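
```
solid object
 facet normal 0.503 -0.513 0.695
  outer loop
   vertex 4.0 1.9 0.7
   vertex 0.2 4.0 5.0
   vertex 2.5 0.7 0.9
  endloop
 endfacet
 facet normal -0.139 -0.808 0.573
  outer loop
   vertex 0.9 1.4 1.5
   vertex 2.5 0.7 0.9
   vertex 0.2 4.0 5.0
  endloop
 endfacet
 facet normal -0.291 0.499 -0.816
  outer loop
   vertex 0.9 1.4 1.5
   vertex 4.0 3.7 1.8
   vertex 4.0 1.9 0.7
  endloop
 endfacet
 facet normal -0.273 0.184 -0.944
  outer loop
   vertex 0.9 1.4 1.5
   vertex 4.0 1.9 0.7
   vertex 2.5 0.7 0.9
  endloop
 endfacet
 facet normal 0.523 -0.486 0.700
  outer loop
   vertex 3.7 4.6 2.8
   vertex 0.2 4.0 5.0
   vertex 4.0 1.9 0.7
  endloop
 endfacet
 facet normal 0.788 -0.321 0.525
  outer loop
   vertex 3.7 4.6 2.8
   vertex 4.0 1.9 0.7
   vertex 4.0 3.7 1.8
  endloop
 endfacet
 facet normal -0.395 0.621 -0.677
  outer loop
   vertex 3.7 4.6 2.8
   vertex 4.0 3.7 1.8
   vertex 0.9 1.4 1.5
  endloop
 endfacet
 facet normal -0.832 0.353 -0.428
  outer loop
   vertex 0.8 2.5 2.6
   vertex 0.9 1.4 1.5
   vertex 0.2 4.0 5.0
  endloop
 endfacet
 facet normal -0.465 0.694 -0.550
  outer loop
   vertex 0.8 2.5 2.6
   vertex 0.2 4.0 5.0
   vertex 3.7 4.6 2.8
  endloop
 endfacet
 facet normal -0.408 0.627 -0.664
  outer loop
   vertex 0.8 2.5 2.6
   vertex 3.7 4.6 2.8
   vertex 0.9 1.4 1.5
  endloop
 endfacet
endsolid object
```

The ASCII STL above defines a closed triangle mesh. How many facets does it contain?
10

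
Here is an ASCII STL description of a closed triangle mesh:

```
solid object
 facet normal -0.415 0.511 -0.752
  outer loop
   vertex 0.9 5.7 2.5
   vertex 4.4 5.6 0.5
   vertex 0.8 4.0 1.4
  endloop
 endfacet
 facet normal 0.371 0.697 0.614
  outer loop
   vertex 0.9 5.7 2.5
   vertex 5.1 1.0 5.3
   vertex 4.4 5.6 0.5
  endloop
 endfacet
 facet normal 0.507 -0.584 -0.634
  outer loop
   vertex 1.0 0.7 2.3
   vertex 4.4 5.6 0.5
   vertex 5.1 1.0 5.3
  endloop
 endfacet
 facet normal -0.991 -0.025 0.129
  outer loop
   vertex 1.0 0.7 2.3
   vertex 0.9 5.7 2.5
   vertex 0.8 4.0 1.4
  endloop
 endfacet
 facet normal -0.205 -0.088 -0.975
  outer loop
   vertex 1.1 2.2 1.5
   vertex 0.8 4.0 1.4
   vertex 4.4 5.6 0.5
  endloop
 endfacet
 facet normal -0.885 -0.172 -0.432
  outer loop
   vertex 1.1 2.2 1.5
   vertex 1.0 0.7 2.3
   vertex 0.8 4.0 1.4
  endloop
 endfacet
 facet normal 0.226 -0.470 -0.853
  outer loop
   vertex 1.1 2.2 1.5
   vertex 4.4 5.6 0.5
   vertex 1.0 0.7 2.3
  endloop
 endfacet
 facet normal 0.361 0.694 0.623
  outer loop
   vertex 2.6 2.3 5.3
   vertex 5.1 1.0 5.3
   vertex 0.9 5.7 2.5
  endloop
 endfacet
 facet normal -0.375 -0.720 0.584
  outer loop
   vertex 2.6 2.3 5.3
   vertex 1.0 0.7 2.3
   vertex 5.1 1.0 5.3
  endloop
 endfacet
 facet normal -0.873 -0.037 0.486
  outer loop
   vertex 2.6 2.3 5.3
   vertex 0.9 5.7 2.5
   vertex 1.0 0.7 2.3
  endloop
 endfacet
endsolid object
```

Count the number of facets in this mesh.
10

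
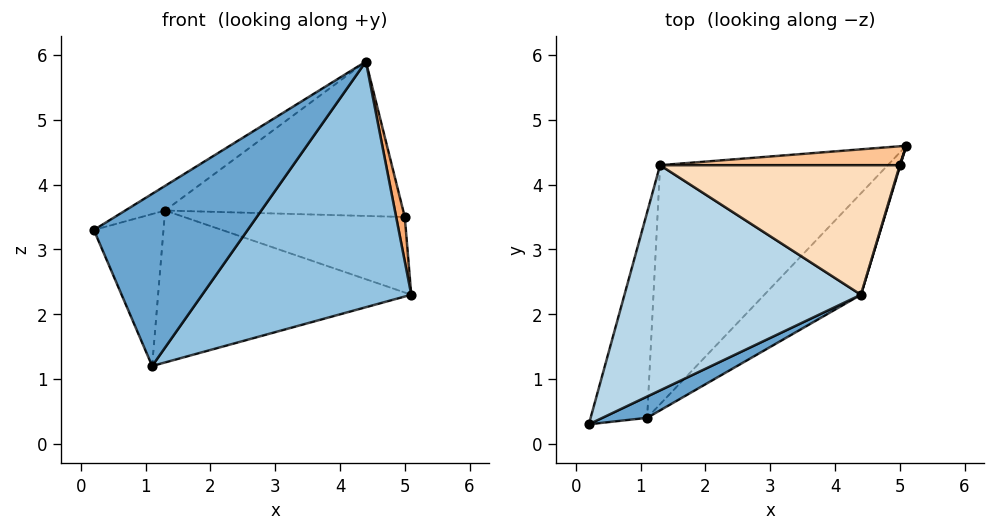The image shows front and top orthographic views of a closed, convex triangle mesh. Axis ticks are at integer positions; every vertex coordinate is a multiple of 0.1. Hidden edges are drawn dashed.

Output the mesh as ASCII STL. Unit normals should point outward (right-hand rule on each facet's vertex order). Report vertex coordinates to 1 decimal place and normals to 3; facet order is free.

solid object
 facet normal 0.369 -0.923 0.114
  outer loop
   vertex 1.1 0.4 1.2
   vertex 4.4 2.3 5.9
   vertex 0.2 0.3 3.3
  endloop
 endfacet
 facet normal 0.732 -0.629 -0.260
  outer loop
   vertex 1.1 0.4 1.2
   vertex 5.1 4.6 2.3
   vertex 4.4 2.3 5.9
  endloop
 endfacet
 facet normal -0.555 0.091 0.827
  outer loop
   vertex 1.3 4.3 3.6
   vertex 0.2 0.3 3.3
   vertex 4.4 2.3 5.9
  endloop
 endfacet
 facet normal -0.889 0.272 -0.368
  outer loop
   vertex 1.3 4.3 3.6
   vertex 1.1 0.4 1.2
   vertex 0.2 0.3 3.3
  endloop
 endfacet
 facet normal -0.314 0.509 -0.801
  outer loop
   vertex 1.3 4.3 3.6
   vertex 5.1 4.6 2.3
   vertex 1.1 0.4 1.2
  endloop
 endfacet
 facet normal 0.961 -0.275 0.011
  outer loop
   vertex 5.0 4.3 3.5
   vertex 4.4 2.3 5.9
   vertex 5.1 4.6 2.3
  endloop
 endfacet
 facet normal 0.007 0.970 0.243
  outer loop
   vertex 5.0 4.3 3.5
   vertex 5.1 4.6 2.3
   vertex 1.3 4.3 3.6
  endloop
 endfacet
 facet normal 0.017 0.766 0.643
  outer loop
   vertex 5.0 4.3 3.5
   vertex 1.3 4.3 3.6
   vertex 4.4 2.3 5.9
  endloop
 endfacet
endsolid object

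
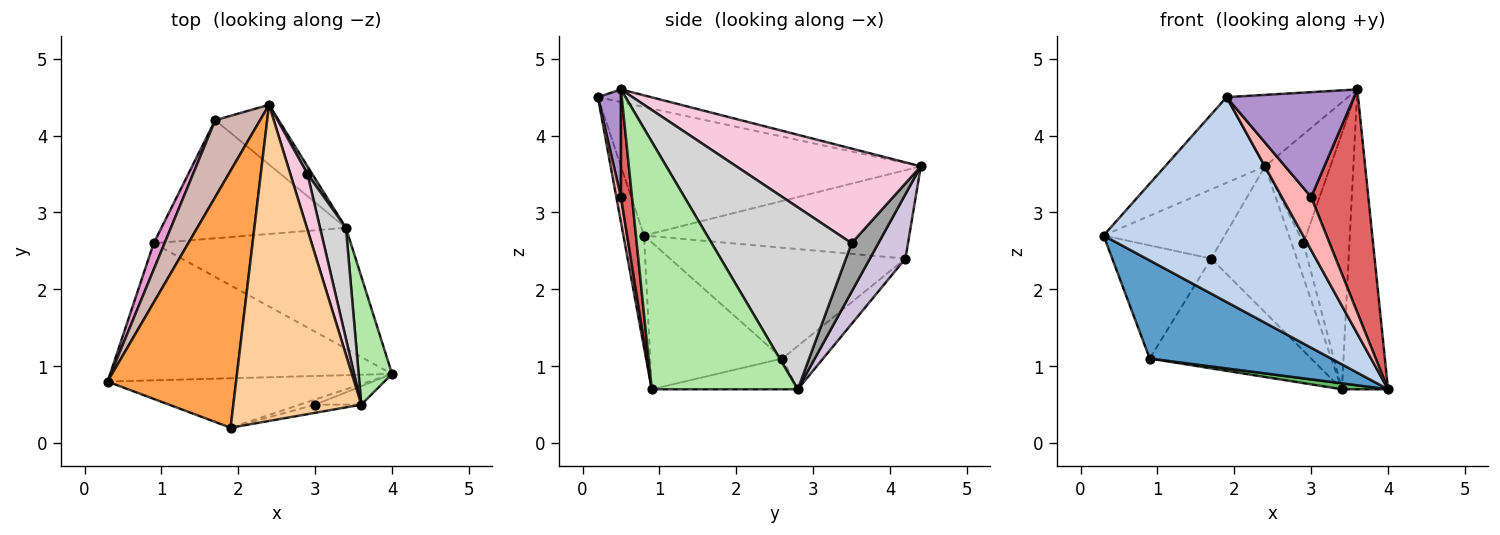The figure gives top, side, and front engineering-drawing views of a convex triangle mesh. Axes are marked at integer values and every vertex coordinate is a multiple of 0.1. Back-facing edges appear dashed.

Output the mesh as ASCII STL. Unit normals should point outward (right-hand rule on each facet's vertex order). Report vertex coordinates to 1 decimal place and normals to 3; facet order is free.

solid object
 facet normal -0.390 -0.536 -0.749
  outer loop
   vertex 0.9 2.6 1.1
   vertex 4.0 0.9 0.7
   vertex 0.3 0.8 2.7
  endloop
 endfacet
 facet normal -0.100 -0.967 -0.233
  outer loop
   vertex 1.9 0.2 4.5
   vertex 0.3 0.8 2.7
   vertex 4.0 0.9 0.7
  endloop
 endfacet
 facet normal -0.688 0.229 0.688
  outer loop
   vertex 1.9 0.2 4.5
   vertex 2.4 4.4 3.6
   vertex 0.3 0.8 2.7
  endloop
 endfacet
 facet normal -0.096 0.219 0.971
  outer loop
   vertex 1.9 0.2 4.5
   vertex 3.6 0.5 4.6
   vertex 2.4 4.4 3.6
  endloop
 endfacet
 facet normal -0.154 -0.049 -0.987
  outer loop
   vertex 3.4 2.8 0.7
   vertex 4.0 0.9 0.7
   vertex 0.9 2.6 1.1
  endloop
 endfacet
 facet normal 0.946 0.299 0.128
  outer loop
   vertex 3.4 2.8 0.7
   vertex 3.6 0.5 4.6
   vertex 4.0 0.9 0.7
  endloop
 endfacet
 facet normal 0.189 -0.979 -0.081
  outer loop
   vertex 3.0 0.5 3.2
   vertex 4.0 0.9 0.7
   vertex 3.6 0.5 4.6
  endloop
 endfacet
 facet normal 0.156 -0.983 -0.095
  outer loop
   vertex 3.0 0.5 3.2
   vertex 1.9 0.2 4.5
   vertex 4.0 0.9 0.7
  endloop
 endfacet
 facet normal 0.178 -0.981 -0.076
  outer loop
   vertex 3.0 0.5 3.2
   vertex 3.6 0.5 4.6
   vertex 1.9 0.2 4.5
  endloop
 endfacet
 facet normal 0.359 0.864 -0.353
  outer loop
   vertex 1.7 4.2 2.4
   vertex 2.4 4.4 3.6
   vertex 3.4 2.8 0.7
  endloop
 endfacet
 facet normal -0.169 0.671 -0.722
  outer loop
   vertex 1.7 4.2 2.4
   vertex 3.4 2.8 0.7
   vertex 0.9 2.6 1.1
  endloop
 endfacet
 facet normal -0.826 0.377 0.419
  outer loop
   vertex 1.7 4.2 2.4
   vertex 0.3 0.8 2.7
   vertex 2.4 4.4 3.6
  endloop
 endfacet
 facet normal -0.918 0.386 0.090
  outer loop
   vertex 1.7 4.2 2.4
   vertex 0.9 2.6 1.1
   vertex 0.3 0.8 2.7
  endloop
 endfacet
 facet normal 0.929 0.329 0.168
  outer loop
   vertex 2.9 3.5 2.6
   vertex 2.4 4.4 3.6
   vertex 3.6 0.5 4.6
  endloop
 endfacet
 facet normal 0.910 0.405 0.090
  outer loop
   vertex 2.9 3.5 2.6
   vertex 3.4 2.8 0.7
   vertex 2.4 4.4 3.6
  endloop
 endfacet
 facet normal 0.942 0.309 0.134
  outer loop
   vertex 2.9 3.5 2.6
   vertex 3.6 0.5 4.6
   vertex 3.4 2.8 0.7
  endloop
 endfacet
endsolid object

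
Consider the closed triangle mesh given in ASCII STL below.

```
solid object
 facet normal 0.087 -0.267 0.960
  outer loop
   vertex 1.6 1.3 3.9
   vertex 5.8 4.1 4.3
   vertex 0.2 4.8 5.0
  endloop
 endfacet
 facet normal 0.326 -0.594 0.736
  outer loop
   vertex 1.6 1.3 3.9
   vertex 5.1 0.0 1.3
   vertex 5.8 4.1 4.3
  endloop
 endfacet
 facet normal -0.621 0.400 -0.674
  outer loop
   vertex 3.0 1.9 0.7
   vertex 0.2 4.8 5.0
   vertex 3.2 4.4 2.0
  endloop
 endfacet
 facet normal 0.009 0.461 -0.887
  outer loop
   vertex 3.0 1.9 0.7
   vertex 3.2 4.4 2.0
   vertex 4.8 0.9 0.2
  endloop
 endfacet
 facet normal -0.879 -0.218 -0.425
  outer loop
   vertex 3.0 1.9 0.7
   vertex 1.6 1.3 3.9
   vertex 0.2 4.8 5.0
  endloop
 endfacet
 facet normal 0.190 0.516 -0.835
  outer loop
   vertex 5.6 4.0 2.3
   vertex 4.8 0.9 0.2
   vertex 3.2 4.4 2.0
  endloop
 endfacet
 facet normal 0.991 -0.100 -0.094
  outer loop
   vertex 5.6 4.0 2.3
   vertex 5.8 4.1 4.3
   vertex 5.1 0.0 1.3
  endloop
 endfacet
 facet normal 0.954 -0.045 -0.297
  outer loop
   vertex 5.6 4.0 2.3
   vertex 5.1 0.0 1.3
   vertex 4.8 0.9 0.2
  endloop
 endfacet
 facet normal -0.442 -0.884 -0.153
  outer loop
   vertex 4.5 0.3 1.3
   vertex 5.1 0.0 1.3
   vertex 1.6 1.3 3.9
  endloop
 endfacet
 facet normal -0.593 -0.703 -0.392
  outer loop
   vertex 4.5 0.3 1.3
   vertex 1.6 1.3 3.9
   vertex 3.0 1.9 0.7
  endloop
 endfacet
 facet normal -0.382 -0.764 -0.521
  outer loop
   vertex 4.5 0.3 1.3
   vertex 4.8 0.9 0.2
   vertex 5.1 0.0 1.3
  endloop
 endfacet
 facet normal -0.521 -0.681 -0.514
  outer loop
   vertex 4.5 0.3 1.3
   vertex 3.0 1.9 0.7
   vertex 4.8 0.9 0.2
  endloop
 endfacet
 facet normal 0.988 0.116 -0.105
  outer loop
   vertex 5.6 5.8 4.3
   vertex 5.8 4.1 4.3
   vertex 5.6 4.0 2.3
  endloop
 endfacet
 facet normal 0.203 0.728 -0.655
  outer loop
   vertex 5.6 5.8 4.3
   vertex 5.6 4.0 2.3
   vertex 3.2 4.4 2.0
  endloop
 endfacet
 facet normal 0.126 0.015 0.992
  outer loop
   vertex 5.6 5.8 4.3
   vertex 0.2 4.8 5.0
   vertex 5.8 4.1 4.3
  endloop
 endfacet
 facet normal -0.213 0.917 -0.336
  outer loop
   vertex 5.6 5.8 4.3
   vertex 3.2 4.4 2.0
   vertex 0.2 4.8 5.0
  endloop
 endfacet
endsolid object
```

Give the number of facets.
16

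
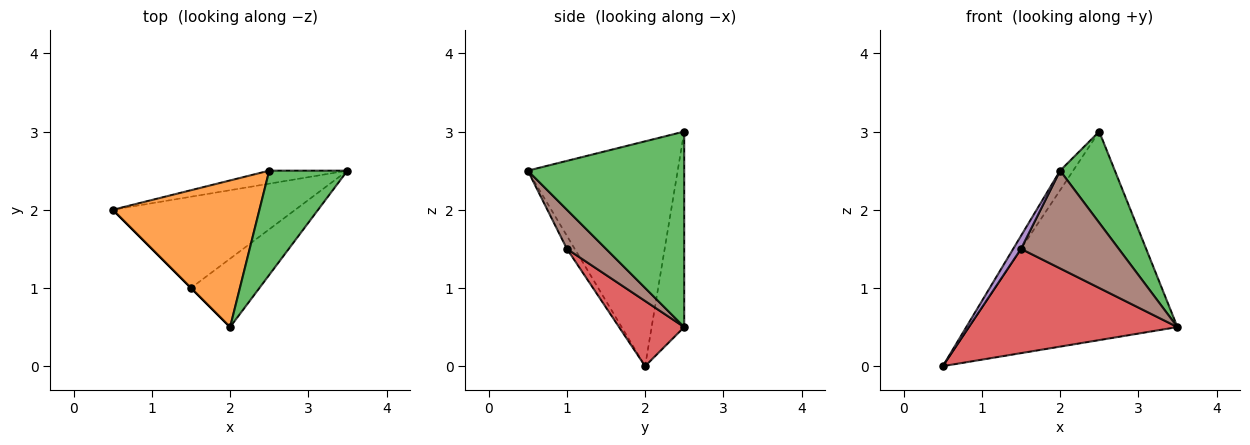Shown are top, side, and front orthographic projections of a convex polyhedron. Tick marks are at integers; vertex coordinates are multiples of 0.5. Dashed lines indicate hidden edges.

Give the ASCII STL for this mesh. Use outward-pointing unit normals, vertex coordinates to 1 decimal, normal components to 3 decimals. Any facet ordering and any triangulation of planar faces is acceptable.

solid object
 facet normal -0.154 0.986 -0.062
  outer loop
   vertex 2.5 2.5 3.0
   vertex 3.5 2.5 0.5
   vertex 0.5 2.0 0.0
  endloop
 endfacet
 facet normal -0.835 0.073 0.545
  outer loop
   vertex 2.5 2.5 3.0
   vertex 0.5 2.0 0.0
   vertex 2.0 0.5 2.5
  endloop
 endfacet
 facet normal 0.883 -0.309 0.353
  outer loop
   vertex 2.5 2.5 3.0
   vertex 2.0 0.5 2.5
   vertex 3.5 2.5 0.5
  endloop
 endfacet
 facet normal 0.229 -0.733 -0.641
  outer loop
   vertex 1.5 1.0 1.5
   vertex 0.5 2.0 0.0
   vertex 3.5 2.5 0.5
  endloop
 endfacet
 facet normal -0.707 -0.707 0.000
  outer loop
   vertex 1.5 1.0 1.5
   vertex 2.0 0.5 2.5
   vertex 0.5 2.0 0.0
  endloop
 endfacet
 facet normal 0.311 -0.778 -0.545
  outer loop
   vertex 1.5 1.0 1.5
   vertex 3.5 2.5 0.5
   vertex 2.0 0.5 2.5
  endloop
 endfacet
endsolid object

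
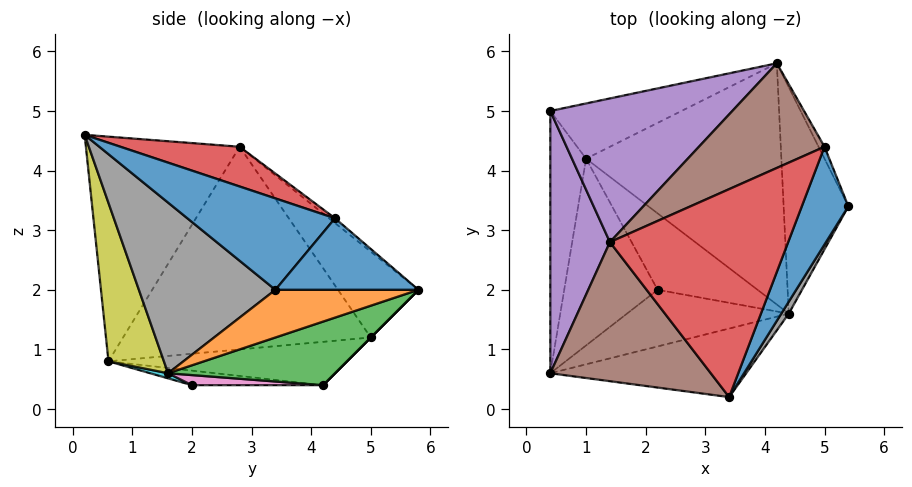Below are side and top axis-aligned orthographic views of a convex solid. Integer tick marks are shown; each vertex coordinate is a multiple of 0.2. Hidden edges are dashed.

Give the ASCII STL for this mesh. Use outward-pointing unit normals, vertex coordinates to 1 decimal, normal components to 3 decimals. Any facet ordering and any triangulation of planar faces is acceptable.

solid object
 facet normal 0.876 -0.185 0.446
  outer loop
   vertex 5.0 4.4 3.2
   vertex 3.4 0.2 4.6
   vertex 5.4 3.4 2.0
  endloop
 endfacet
 facet normal -0.770 0.058 -0.635
  outer loop
   vertex 1.0 4.2 0.4
   vertex 0.4 0.6 0.8
   vertex 0.4 5.0 1.2
  endloop
 endfacet
 facet normal -0.154 -0.084 -0.985
  outer loop
   vertex 1.0 4.2 0.4
   vertex 2.2 2.0 0.4
   vertex 0.4 0.6 0.8
  endloop
 endfacet
 facet normal 0.211 0.236 0.949
  outer loop
   vertex 1.4 2.8 4.4
   vertex 3.4 0.2 4.6
   vertex 5.0 4.4 3.2
  endloop
 endfacet
 facet normal -0.959 -0.026 0.282
  outer loop
   vertex 1.4 2.8 4.4
   vertex 0.4 5.0 1.2
   vertex 0.4 0.6 0.8
  endloop
 endfacet
 facet normal -0.704 -0.503 0.503
  outer loop
   vertex 1.4 2.8 4.4
   vertex 0.4 0.6 0.8
   vertex 3.4 0.2 4.6
  endloop
 endfacet
 facet normal 0.100 0.055 -0.993
  outer loop
   vertex 4.4 1.6 0.6
   vertex 2.2 2.0 0.4
   vertex 1.0 4.2 0.4
  endloop
 endfacet
 facet normal 0.861 -0.507 0.038
  outer loop
   vertex 4.4 1.6 0.6
   vertex 5.4 3.4 2.0
   vertex 3.4 0.2 4.6
  endloop
 endfacet
 facet normal 0.220 -0.937 -0.273
  outer loop
   vertex 4.4 1.6 0.6
   vertex 3.4 0.2 4.6
   vertex 0.4 0.6 0.8
  endloop
 endfacet
 facet normal 0.030 -0.310 -0.950
  outer loop
   vertex 4.4 1.6 0.6
   vertex 0.4 0.6 0.8
   vertex 2.2 2.0 0.4
  endloop
 endfacet
 facet normal 0.892 0.446 -0.074
  outer loop
   vertex 4.2 5.8 2.0
   vertex 5.0 4.4 3.2
   vertex 5.4 3.4 2.0
  endloop
 endfacet
 facet normal 0.569 0.284 -0.772
  outer loop
   vertex 4.2 5.8 2.0
   vertex 5.4 3.4 2.0
   vertex 4.4 1.6 0.6
  endloop
 endfacet
 facet normal 0.294 0.315 -0.903
  outer loop
   vertex 4.2 5.8 2.0
   vertex 4.4 1.6 0.6
   vertex 1.0 4.2 0.4
  endloop
 endfacet
 facet normal 0.000 0.707 -0.707
  outer loop
   vertex 4.2 5.8 2.0
   vertex 1.0 4.2 0.4
   vertex 0.4 5.0 1.2
  endloop
 endfacet
 facet normal -0.284 0.746 0.602
  outer loop
   vertex 4.2 5.8 2.0
   vertex 0.4 5.0 1.2
   vertex 1.4 2.8 4.4
  endloop
 endfacet
 facet normal -0.029 0.641 0.767
  outer loop
   vertex 4.2 5.8 2.0
   vertex 1.4 2.8 4.4
   vertex 5.0 4.4 3.2
  endloop
 endfacet
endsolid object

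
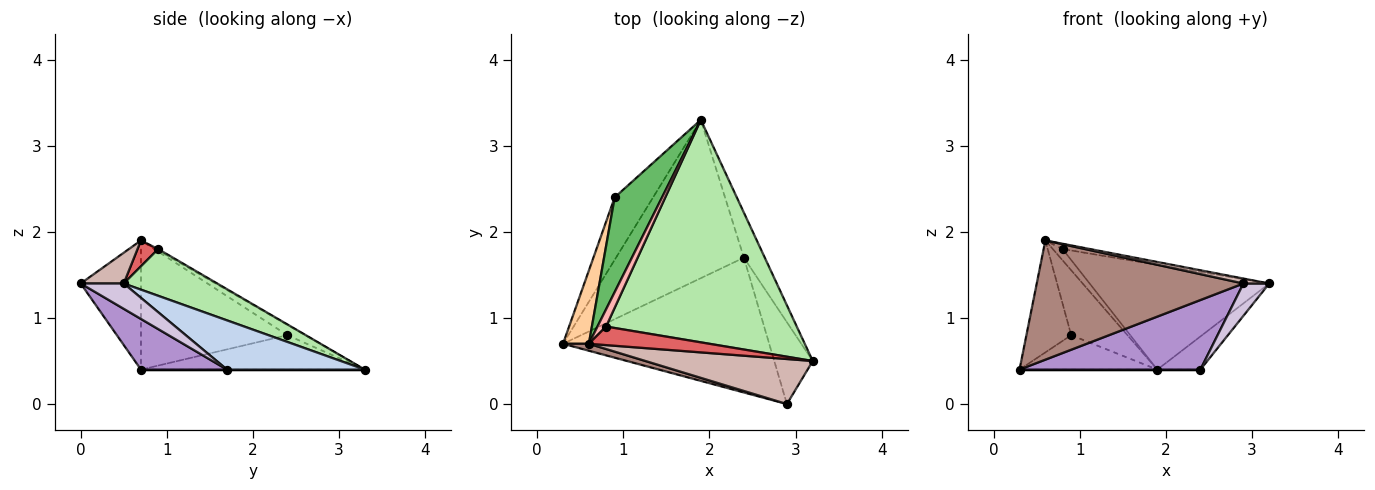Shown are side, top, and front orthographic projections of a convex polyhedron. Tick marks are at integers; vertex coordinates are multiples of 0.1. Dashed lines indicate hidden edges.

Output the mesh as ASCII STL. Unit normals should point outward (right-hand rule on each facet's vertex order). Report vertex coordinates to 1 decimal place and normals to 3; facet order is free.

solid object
 facet normal 0.000 0.000 -1.000
  outer loop
   vertex 2.4 1.7 0.4
   vertex 0.3 0.7 0.4
   vertex 1.9 3.3 0.4
  endloop
 endfacet
 facet normal 0.884 0.276 -0.376
  outer loop
   vertex 2.4 1.7 0.4
   vertex 1.9 3.3 0.4
   vertex 3.2 0.5 1.4
  endloop
 endfacet
 facet normal -0.617 0.380 -0.689
  outer loop
   vertex 0.9 2.4 0.8
   vertex 1.9 3.3 0.4
   vertex 0.3 0.7 0.4
  endloop
 endfacet
 facet normal -0.939 0.287 0.188
  outer loop
   vertex 0.9 2.4 0.8
   vertex 0.3 0.7 0.4
   vertex 0.6 0.7 1.9
  endloop
 endfacet
 facet normal -0.176 0.556 0.812
  outer loop
   vertex 0.9 2.4 0.8
   vertex 0.6 0.7 1.9
   vertex 1.9 3.3 0.4
  endloop
 endfacet
 facet normal 0.217 0.416 0.883
  outer loop
   vertex 0.8 0.9 1.8
   vertex 3.2 0.5 1.4
   vertex 1.9 3.3 0.4
  endloop
 endfacet
 facet normal 0.202 0.269 0.942
  outer loop
   vertex 0.8 0.9 1.8
   vertex 0.6 0.7 1.9
   vertex 3.2 0.5 1.4
  endloop
 endfacet
 facet normal -0.128 0.543 0.830
  outer loop
   vertex 0.8 0.9 1.8
   vertex 1.9 3.3 0.4
   vertex 0.6 0.7 1.9
  endloop
 endfacet
 facet normal 0.213 -0.448 -0.868
  outer loop
   vertex 2.9 0.0 1.4
   vertex 0.3 0.7 0.4
   vertex 2.4 1.7 0.4
  endloop
 endfacet
 facet normal 0.522 -0.313 -0.793
  outer loop
   vertex 2.9 0.0 1.4
   vertex 2.4 1.7 0.4
   vertex 3.2 0.5 1.4
  endloop
 endfacet
 facet normal -0.280 -0.958 0.056
  outer loop
   vertex 2.9 0.0 1.4
   vertex 0.6 0.7 1.9
   vertex 0.3 0.7 0.4
  endloop
 endfacet
 facet normal 0.180 -0.108 0.978
  outer loop
   vertex 2.9 0.0 1.4
   vertex 3.2 0.5 1.4
   vertex 0.6 0.7 1.9
  endloop
 endfacet
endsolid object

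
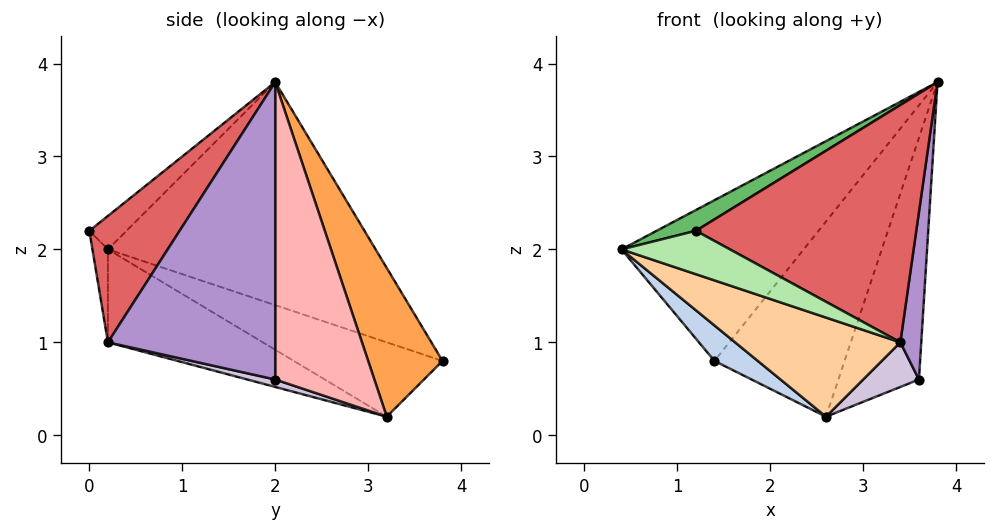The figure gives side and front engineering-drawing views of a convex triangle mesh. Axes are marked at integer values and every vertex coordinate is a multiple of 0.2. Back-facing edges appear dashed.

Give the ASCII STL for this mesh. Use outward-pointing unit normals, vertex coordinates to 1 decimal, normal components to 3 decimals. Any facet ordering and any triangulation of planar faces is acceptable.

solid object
 facet normal -0.585 0.398 0.707
  outer loop
   vertex 1.4 3.8 0.8
   vertex 0.4 0.2 2.0
   vertex 3.8 2.0 3.8
  endloop
 endfacet
 facet normal -0.500 -0.146 -0.854
  outer loop
   vertex 2.6 3.2 0.2
   vertex 0.4 0.2 2.0
   vertex 1.4 3.8 0.8
  endloop
 endfacet
 facet normal 0.492 0.862 0.123
  outer loop
   vertex 2.6 3.2 0.2
   vertex 1.4 3.8 0.8
   vertex 3.8 2.0 3.8
  endloop
 endfacet
 facet normal -0.300 -0.320 -0.899
  outer loop
   vertex 3.4 0.2 1.0
   vertex 0.4 0.2 2.0
   vertex 2.6 3.2 0.2
  endloop
 endfacet
 facet normal -0.305 -0.321 0.897
  outer loop
   vertex 1.2 0.0 2.2
   vertex 3.8 2.0 3.8
   vertex 0.4 0.2 2.0
  endloop
 endfacet
 facet normal -0.130 -0.911 -0.391
  outer loop
   vertex 1.2 0.0 2.2
   vertex 0.4 0.2 2.0
   vertex 3.4 0.2 1.0
  endloop
 endfacet
 facet normal 0.333 -0.814 0.476
  outer loop
   vertex 1.2 0.0 2.2
   vertex 3.4 0.2 1.0
   vertex 3.8 2.0 3.8
  endloop
 endfacet
 facet normal 0.775 0.630 -0.048
  outer loop
   vertex 3.6 2.0 0.6
   vertex 2.6 3.2 0.2
   vertex 3.8 2.0 3.8
  endloop
 endfacet
 facet normal 0.990 -0.124 -0.062
  outer loop
   vertex 3.6 2.0 0.6
   vertex 3.8 2.0 3.8
   vertex 3.4 0.2 1.0
  endloop
 endfacet
 facet normal 0.114 -0.228 -0.967
  outer loop
   vertex 3.6 2.0 0.6
   vertex 3.4 0.2 1.0
   vertex 2.6 3.2 0.2
  endloop
 endfacet
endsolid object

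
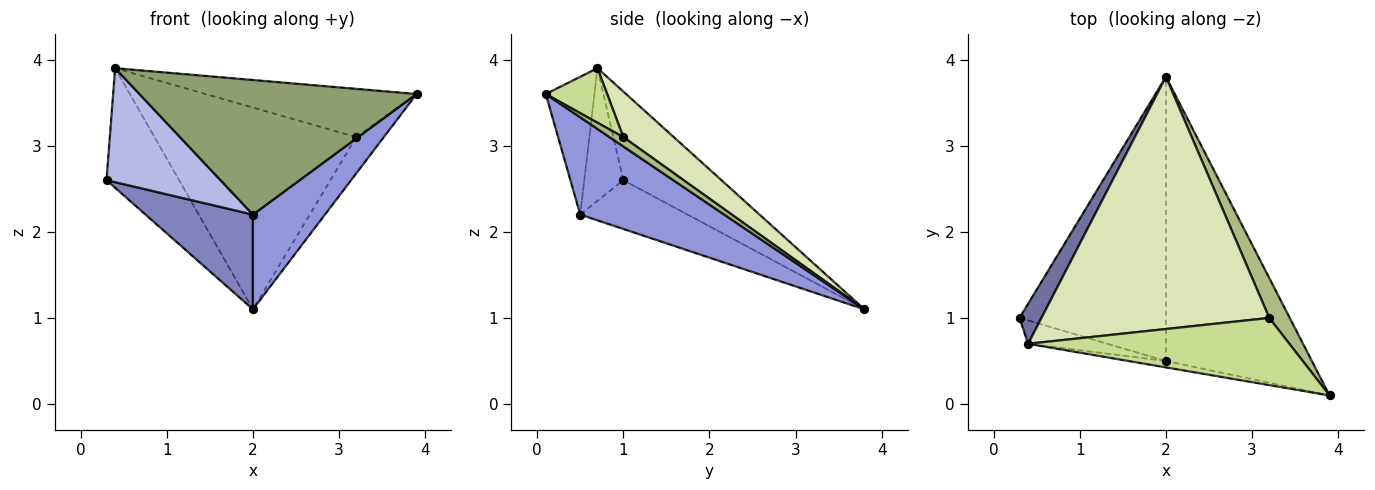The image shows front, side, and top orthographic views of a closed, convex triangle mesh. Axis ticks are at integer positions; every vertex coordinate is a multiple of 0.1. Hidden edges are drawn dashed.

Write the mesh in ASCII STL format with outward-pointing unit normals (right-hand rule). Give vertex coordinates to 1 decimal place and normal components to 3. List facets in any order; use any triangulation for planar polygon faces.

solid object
 facet normal -0.788 0.583 0.195
  outer loop
   vertex 0.4 0.7 3.9
   vertex 2.0 3.8 1.1
   vertex 0.3 1.0 2.6
  endloop
 endfacet
 facet normal -0.302 -0.302 -0.905
  outer loop
   vertex 2.0 0.5 2.2
   vertex 0.3 1.0 2.6
   vertex 2.0 3.8 1.1
  endloop
 endfacet
 facet normal 0.535 -0.267 -0.802
  outer loop
   vertex 2.0 0.5 2.2
   vertex 2.0 3.8 1.1
   vertex 3.9 0.1 3.6
  endloop
 endfacet
 facet normal -0.318 -0.929 -0.190
  outer loop
   vertex 2.0 0.5 2.2
   vertex 0.4 0.7 3.9
   vertex 0.3 1.0 2.6
  endloop
 endfacet
 facet normal -0.173 -0.984 -0.047
  outer loop
   vertex 2.0 0.5 2.2
   vertex 3.9 0.1 3.6
   vertex 0.4 0.7 3.9
  endloop
 endfacet
 facet normal 0.319 0.638 0.701
  outer loop
   vertex 3.2 1.0 3.1
   vertex 3.9 0.1 3.6
   vertex 2.0 3.8 1.1
  endloop
 endfacet
 facet normal 0.167 0.575 0.801
  outer loop
   vertex 3.2 1.0 3.1
   vertex 0.4 0.7 3.9
   vertex 3.9 0.1 3.6
  endloop
 endfacet
 facet normal 0.154 0.617 0.772
  outer loop
   vertex 3.2 1.0 3.1
   vertex 2.0 3.8 1.1
   vertex 0.4 0.7 3.9
  endloop
 endfacet
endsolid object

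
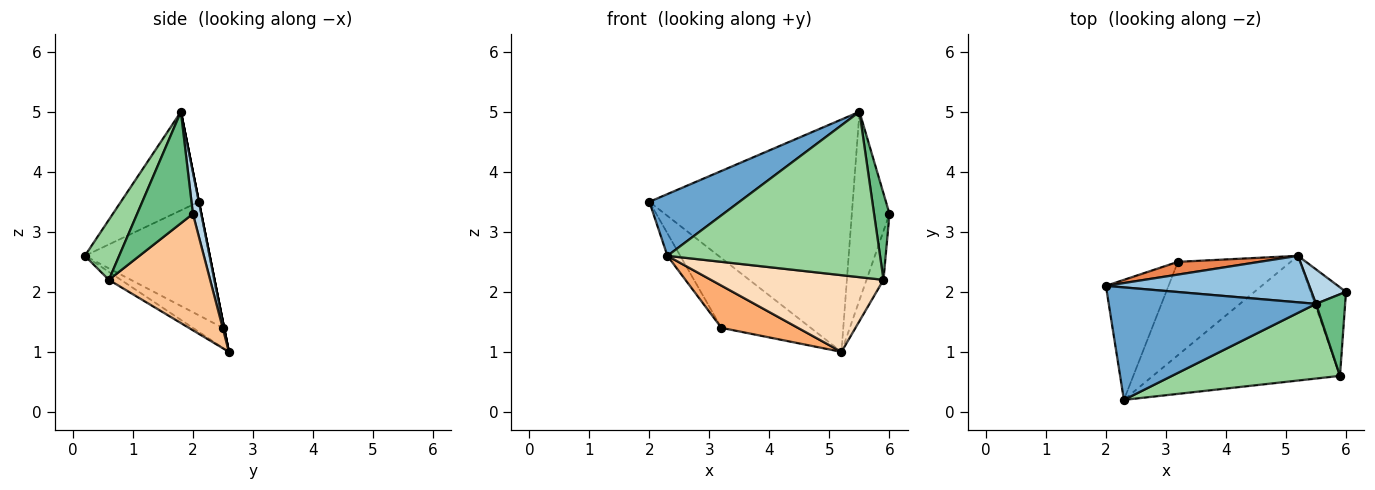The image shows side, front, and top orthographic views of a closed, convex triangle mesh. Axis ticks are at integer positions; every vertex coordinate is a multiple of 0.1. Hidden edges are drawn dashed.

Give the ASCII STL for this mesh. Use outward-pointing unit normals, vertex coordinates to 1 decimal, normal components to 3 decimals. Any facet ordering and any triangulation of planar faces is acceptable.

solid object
 facet normal -0.385 -0.444 0.809
  outer loop
   vertex 5.5 1.8 5.0
   vertex 2.0 2.1 3.5
   vertex 2.3 0.2 2.6
  endloop
 endfacet
 facet normal 0.000 0.981 0.196
  outer loop
   vertex 5.5 1.8 5.0
   vertex 5.2 2.6 1.0
   vertex 2.0 2.1 3.5
  endloop
 endfacet
 facet normal 0.214 0.961 0.176
  outer loop
   vertex 5.5 1.8 5.0
   vertex 6.0 2.0 3.3
   vertex 5.2 2.6 1.0
  endloop
 endfacet
 facet normal -0.872 0.090 -0.481
  outer loop
   vertex 3.2 2.5 1.4
   vertex 2.3 0.2 2.6
   vertex 2.0 2.1 3.5
  endloop
 endfacet
 facet normal -0.013 0.984 0.180
  outer loop
   vertex 3.2 2.5 1.4
   vertex 2.0 2.1 3.5
   vertex 5.2 2.6 1.0
  endloop
 endfacet
 facet normal -0.160 -0.407 -0.899
  outer loop
   vertex 3.2 2.5 1.4
   vertex 5.2 2.6 1.0
   vertex 2.3 0.2 2.6
  endloop
 endfacet
 facet normal 0.945 0.158 -0.287
  outer loop
   vertex 5.9 0.6 2.2
   vertex 5.2 2.6 1.0
   vertex 6.0 2.0 3.3
  endloop
 endfacet
 facet normal -0.036 -0.523 -0.851
  outer loop
   vertex 5.9 0.6 2.2
   vertex 2.3 0.2 2.6
   vertex 5.2 2.6 1.0
  endloop
 endfacet
 facet normal 0.935 -0.259 0.244
  outer loop
   vertex 5.9 0.6 2.2
   vertex 6.0 2.0 3.3
   vertex 5.5 1.8 5.0
  endloop
 endfacet
 facet normal 0.145 -0.902 0.407
  outer loop
   vertex 5.9 0.6 2.2
   vertex 5.5 1.8 5.0
   vertex 2.3 0.2 2.6
  endloop
 endfacet
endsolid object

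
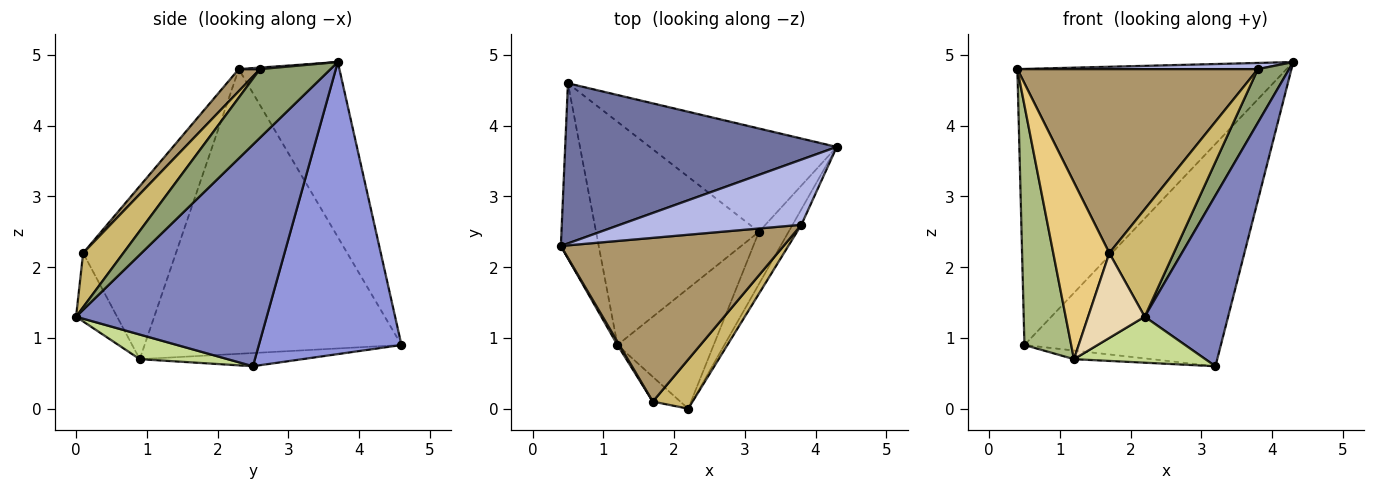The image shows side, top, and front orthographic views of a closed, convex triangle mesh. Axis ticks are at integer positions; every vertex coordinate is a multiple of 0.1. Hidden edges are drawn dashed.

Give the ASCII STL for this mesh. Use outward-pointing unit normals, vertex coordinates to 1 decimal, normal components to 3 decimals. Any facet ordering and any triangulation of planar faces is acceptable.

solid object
 facet normal -0.308 0.823 0.477
  outer loop
   vertex 0.5 4.6 0.9
   vertex 0.4 2.3 4.8
   vertex 4.3 3.7 4.9
  endloop
 endfacet
 facet normal 0.909 -0.398 -0.122
  outer loop
   vertex 3.2 2.5 0.6
   vertex 4.3 3.7 4.9
   vertex 2.2 0.0 1.3
  endloop
 endfacet
 facet normal 0.550 0.757 -0.352
  outer loop
   vertex 3.2 2.5 0.6
   vertex 0.5 4.6 0.9
   vertex 4.3 3.7 4.9
  endloop
 endfacet
 facet normal 0.008 -0.094 0.996
  outer loop
   vertex 3.8 2.6 4.8
   vertex 4.3 3.7 4.9
   vertex 0.4 2.3 4.8
  endloop
 endfacet
 facet normal 0.908 -0.402 -0.116
  outer loop
   vertex 3.8 2.6 4.8
   vertex 2.2 0.0 1.3
   vertex 4.3 3.7 4.9
  endloop
 endfacet
 facet normal -0.976 -0.178 -0.130
  outer loop
   vertex 1.2 0.9 0.7
   vertex 0.4 2.3 4.8
   vertex 0.5 4.6 0.9
  endloop
 endfacet
 facet normal 0.232 -0.347 -0.908
  outer loop
   vertex 1.2 0.9 0.7
   vertex 3.2 2.5 0.6
   vertex 2.2 0.0 1.3
  endloop
 endfacet
 facet normal -0.081 0.039 -0.996
  outer loop
   vertex 1.2 0.9 0.7
   vertex 0.5 4.6 0.9
   vertex 3.2 2.5 0.6
  endloop
 endfacet
 facet normal 0.066 -0.745 0.664
  outer loop
   vertex 1.7 0.1 2.2
   vertex 3.8 2.6 4.8
   vertex 0.4 2.3 4.8
  endloop
 endfacet
 facet normal 0.493 -0.791 0.362
  outer loop
   vertex 1.7 0.1 2.2
   vertex 2.2 0.0 1.3
   vertex 3.8 2.6 4.8
  endloop
 endfacet
 facet normal -0.856 -0.517 0.010
  outer loop
   vertex 1.7 0.1 2.2
   vertex 0.4 2.3 4.8
   vertex 1.2 0.9 0.7
  endloop
 endfacet
 facet normal -0.571 -0.788 -0.230
  outer loop
   vertex 1.7 0.1 2.2
   vertex 1.2 0.9 0.7
   vertex 2.2 0.0 1.3
  endloop
 endfacet
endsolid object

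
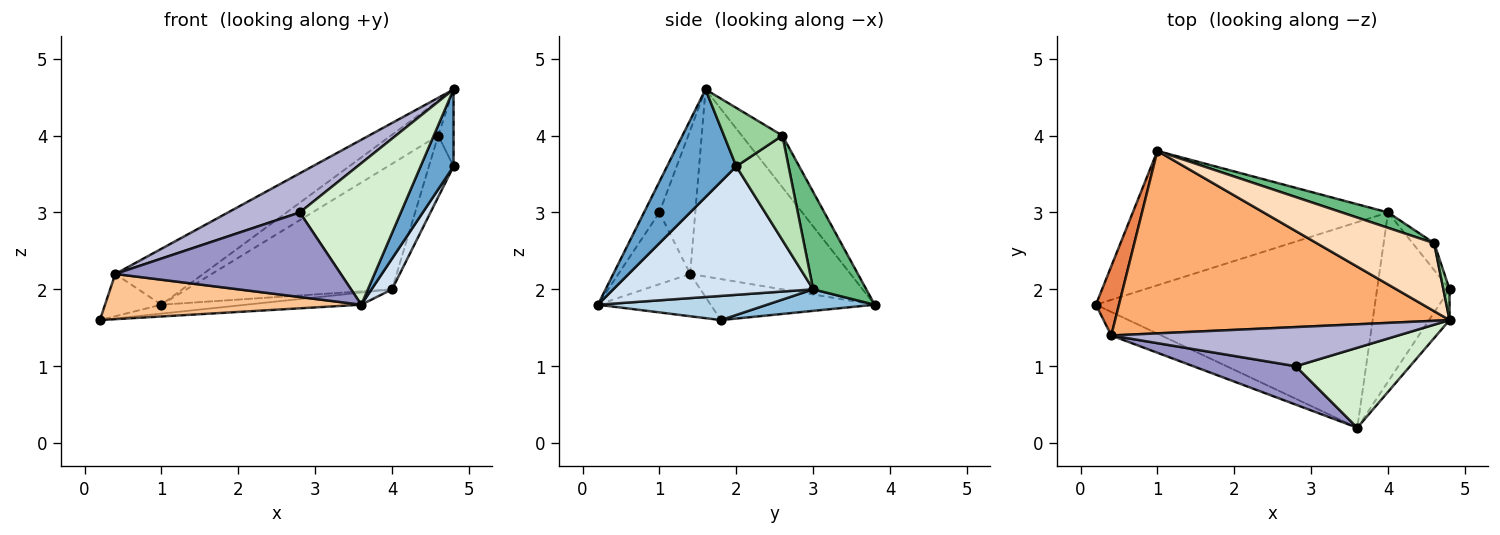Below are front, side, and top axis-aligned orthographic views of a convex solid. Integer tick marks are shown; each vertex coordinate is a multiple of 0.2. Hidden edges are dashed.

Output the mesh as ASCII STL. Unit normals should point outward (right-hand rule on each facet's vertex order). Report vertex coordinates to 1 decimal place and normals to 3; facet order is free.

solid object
 facet normal 0.890 -0.424 -0.169
  outer loop
   vertex 4.8 1.6 4.6
   vertex 3.6 0.2 1.8
   vertex 4.8 2.0 3.6
  endloop
 endfacet
 facet normal 0.084 0.066 -0.994
  outer loop
   vertex 4.0 3.0 2.0
   vertex 0.2 1.8 1.6
   vertex 1.0 3.8 1.8
  endloop
 endfacet
 facet normal 0.086 0.059 -0.995
  outer loop
   vertex 4.0 3.0 2.0
   vertex 3.6 0.2 1.8
   vertex 0.2 1.8 1.6
  endloop
 endfacet
 facet normal 0.868 -0.089 -0.489
  outer loop
   vertex 4.0 3.0 2.0
   vertex 4.8 2.0 3.6
   vertex 3.6 0.2 1.8
  endloop
 endfacet
 facet normal -0.835 0.287 0.470
  outer loop
   vertex 0.4 1.4 2.2
   vertex 1.0 3.8 1.8
   vertex 0.2 1.8 1.6
  endloop
 endfacet
 facet normal -0.472 0.258 0.843
  outer loop
   vertex 0.4 1.4 2.2
   vertex 4.8 1.6 4.6
   vertex 1.0 3.8 1.8
  endloop
 endfacet
 facet normal -0.364 -0.826 -0.430
  outer loop
   vertex 0.4 1.4 2.2
   vertex 0.2 1.8 1.6
   vertex 3.6 0.2 1.8
  endloop
 endfacet
 facet normal -0.365 0.424 0.829
  outer loop
   vertex 4.6 2.6 4.0
   vertex 1.0 3.8 1.8
   vertex 4.8 1.6 4.6
  endloop
 endfacet
 facet normal 0.249 0.961 0.118
  outer loop
   vertex 4.6 2.6 4.0
   vertex 4.0 3.0 2.0
   vertex 1.0 3.8 1.8
  endloop
 endfacet
 facet normal 0.962 0.253 0.101
  outer loop
   vertex 4.6 2.6 4.0
   vertex 4.8 1.6 4.6
   vertex 4.8 2.0 3.6
  endloop
 endfacet
 facet normal 0.890 0.419 -0.183
  outer loop
   vertex 4.6 2.6 4.0
   vertex 4.8 2.0 3.6
   vertex 4.0 3.0 2.0
  endloop
 endfacet
 facet normal -0.131 -0.863 0.488
  outer loop
   vertex 2.8 1.0 3.0
   vertex 3.6 0.2 1.8
   vertex 4.8 1.6 4.6
  endloop
 endfacet
 facet normal -0.278 -0.874 0.397
  outer loop
   vertex 2.8 1.0 3.0
   vertex 0.4 1.4 2.2
   vertex 3.6 0.2 1.8
  endloop
 endfacet
 facet normal -0.333 -0.667 0.667
  outer loop
   vertex 2.8 1.0 3.0
   vertex 4.8 1.6 4.6
   vertex 0.4 1.4 2.2
  endloop
 endfacet
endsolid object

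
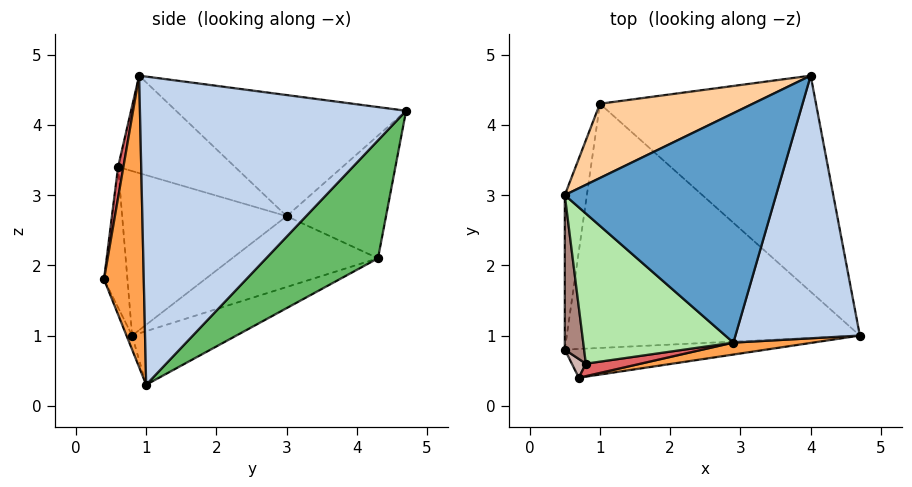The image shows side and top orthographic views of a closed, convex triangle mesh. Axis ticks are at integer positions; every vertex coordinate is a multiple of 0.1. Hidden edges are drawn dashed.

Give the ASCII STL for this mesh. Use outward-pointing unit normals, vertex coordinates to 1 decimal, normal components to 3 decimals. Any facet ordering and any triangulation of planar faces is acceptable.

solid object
 facet normal -0.481 0.250 0.840
  outer loop
   vertex 2.9 0.9 4.7
   vertex 4.0 4.7 4.2
   vertex 0.5 3.0 2.7
  endloop
 endfacet
 facet normal 0.906 -0.214 0.366
  outer loop
   vertex 2.9 0.9 4.7
   vertex 4.7 1.0 0.3
   vertex 4.0 4.7 4.2
  endloop
 endfacet
 facet normal 0.165 -0.985 0.045
  outer loop
   vertex 0.7 0.4 1.8
   vertex 4.7 1.0 0.3
   vertex 2.9 0.9 4.7
  endloop
 endfacet
 facet normal -0.537 0.515 0.669
  outer loop
   vertex 1.0 4.3 2.1
   vertex 0.5 3.0 2.7
   vertex 4.0 4.7 4.2
  endloop
 endfacet
 facet normal 0.336 0.713 -0.616
  outer loop
   vertex 1.0 4.3 2.1
   vertex 4.0 4.7 4.2
   vertex 4.7 1.0 0.3
  endloop
 endfacet
 facet normal -0.536 0.174 0.826
  outer loop
   vertex 0.8 0.6 3.4
   vertex 2.9 0.9 4.7
   vertex 0.5 3.0 2.7
  endloop
 endfacet
 facet normal 0.067 -0.991 0.120
  outer loop
   vertex 0.8 0.6 3.4
   vertex 0.7 0.4 1.8
   vertex 2.9 0.9 4.7
  endloop
 endfacet
 facet normal -0.031 -0.897 -0.441
  outer loop
   vertex 0.5 0.8 1.0
   vertex 4.7 1.0 0.3
   vertex 0.7 0.4 1.8
  endloop
 endfacet
 facet normal -0.171 0.318 -0.933
  outer loop
   vertex 0.5 0.8 1.0
   vertex 1.0 4.3 2.1
   vertex 4.7 1.0 0.3
  endloop
 endfacet
 facet normal -0.930 0.224 -0.290
  outer loop
   vertex 0.5 0.8 1.0
   vertex 0.5 3.0 2.7
   vertex 1.0 4.3 2.1
  endloop
 endfacet
 facet normal -0.989 -0.090 0.116
  outer loop
   vertex 0.5 0.8 1.0
   vertex 0.8 0.6 3.4
   vertex 0.5 3.0 2.7
  endloop
 endfacet
 facet normal -0.953 -0.286 0.095
  outer loop
   vertex 0.5 0.8 1.0
   vertex 0.7 0.4 1.8
   vertex 0.8 0.6 3.4
  endloop
 endfacet
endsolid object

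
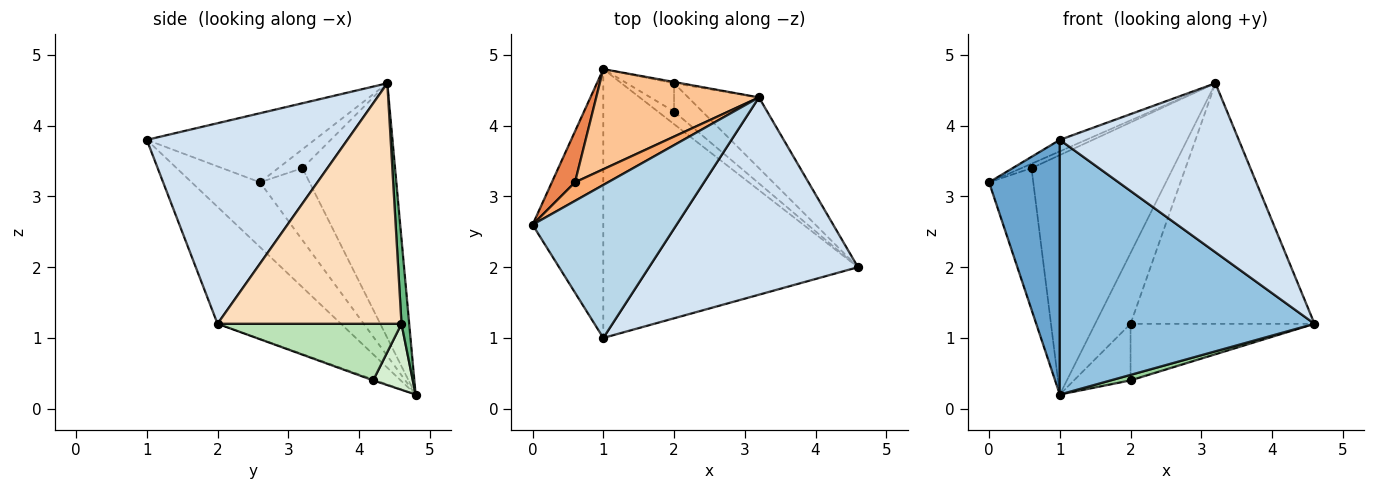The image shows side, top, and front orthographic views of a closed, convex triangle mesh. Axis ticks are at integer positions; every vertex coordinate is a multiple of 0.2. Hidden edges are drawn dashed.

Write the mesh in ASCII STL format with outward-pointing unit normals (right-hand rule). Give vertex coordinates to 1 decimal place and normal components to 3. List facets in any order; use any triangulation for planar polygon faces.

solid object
 facet normal -0.554 -0.573 -0.605
  outer loop
   vertex 1.0 1.0 3.8
   vertex 0.0 2.6 3.2
   vertex 1.0 4.8 0.2
  endloop
 endfacet
 facet normal -0.316 -0.652 -0.689
  outer loop
   vertex 1.0 1.0 3.8
   vertex 1.0 4.8 0.2
   vertex 4.6 2.0 1.2
  endloop
 endfacet
 facet normal -0.432 0.068 0.900
  outer loop
   vertex 1.0 1.0 3.8
   vertex 3.2 4.4 4.6
   vertex 0.0 2.6 3.2
  endloop
 endfacet
 facet normal 0.589 -0.526 0.614
  outer loop
   vertex 1.0 1.0 3.8
   vertex 4.6 2.0 1.2
   vertex 3.2 4.4 4.6
  endloop
 endfacet
 facet normal -0.725 0.648 0.233
  outer loop
   vertex 0.6 3.2 3.4
   vertex 1.0 4.8 0.2
   vertex 0.0 2.6 3.2
  endloop
 endfacet
 facet normal -0.486 0.202 0.850
  outer loop
   vertex 0.6 3.2 3.4
   vertex 0.0 2.6 3.2
   vertex 3.2 4.4 4.6
  endloop
 endfacet
 facet normal -0.517 0.790 0.330
  outer loop
   vertex 0.6 3.2 3.4
   vertex 3.2 4.4 4.6
   vertex 1.0 4.8 0.2
  endloop
 endfacet
 facet normal 0.692 0.692 -0.204
  outer loop
   vertex 2.0 4.6 1.2
   vertex 3.2 4.4 4.6
   vertex 4.6 2.0 1.2
  endloop
 endfacet
 facet normal 0.213 0.977 -0.018
  outer loop
   vertex 2.0 4.6 1.2
   vertex 1.0 4.8 0.2
   vertex 3.2 4.4 4.6
  endloop
 endfacet
 facet normal -0.057 -0.400 -0.915
  outer loop
   vertex 2.0 4.2 0.4
   vertex 4.6 2.0 1.2
   vertex 1.0 4.8 0.2
  endloop
 endfacet
 facet normal 0.667 0.667 -0.333
  outer loop
   vertex 2.0 4.2 0.4
   vertex 2.0 4.6 1.2
   vertex 4.6 2.0 1.2
  endloop
 endfacet
 facet normal 0.531 0.758 -0.379
  outer loop
   vertex 2.0 4.2 0.4
   vertex 1.0 4.8 0.2
   vertex 2.0 4.6 1.2
  endloop
 endfacet
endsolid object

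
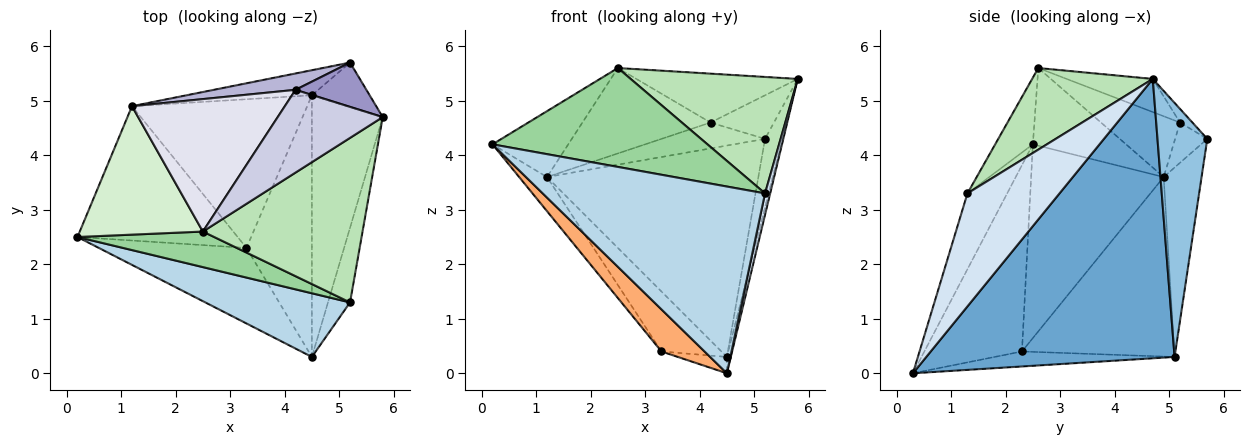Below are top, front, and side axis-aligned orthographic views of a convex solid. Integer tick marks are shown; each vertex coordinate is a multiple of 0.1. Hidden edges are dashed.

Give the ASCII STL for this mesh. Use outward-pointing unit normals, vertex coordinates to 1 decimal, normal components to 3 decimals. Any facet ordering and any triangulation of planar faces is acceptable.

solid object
 facet normal 0.969 0.015 -0.246
  outer loop
   vertex 4.5 5.1 0.3
   vertex 5.8 4.7 5.4
   vertex 4.5 0.3 0.0
  endloop
 endfacet
 facet normal 0.923 0.323 -0.210
  outer loop
   vertex 4.5 5.1 0.3
   vertex 5.2 5.7 4.3
   vertex 5.8 4.7 5.4
  endloop
 endfacet
 facet normal -0.167 -0.933 0.318
  outer loop
   vertex 5.2 1.3 3.3
   vertex 0.2 2.5 4.2
   vertex 4.5 0.3 0.0
  endloop
 endfacet
 facet normal 0.980 -0.055 -0.191
  outer loop
   vertex 5.2 1.3 3.3
   vertex 4.5 0.3 0.0
   vertex 5.8 4.7 5.4
  endloop
 endfacet
 facet normal -0.175 0.978 -0.116
  outer loop
   vertex 1.2 4.9 3.6
   vertex 5.2 5.7 4.3
   vertex 4.5 5.1 0.3
  endloop
 endfacet
 facet normal -0.741 -0.327 -0.587
  outer loop
   vertex 3.3 2.3 0.4
   vertex 4.5 0.3 0.0
   vertex 0.2 2.5 4.2
  endloop
 endfacet
 facet normal -0.223 0.061 -0.973
  outer loop
   vertex 3.3 2.3 0.4
   vertex 4.5 5.1 0.3
   vertex 4.5 0.3 0.0
  endloop
 endfacet
 facet normal -0.761 0.160 -0.629
  outer loop
   vertex 3.3 2.3 0.4
   vertex 0.2 2.5 4.2
   vertex 1.2 4.9 3.6
  endloop
 endfacet
 facet normal -0.689 0.271 -0.672
  outer loop
   vertex 3.3 2.3 0.4
   vertex 1.2 4.9 3.6
   vertex 4.5 5.1 0.3
  endloop
 endfacet
 facet normal -0.163 -0.929 0.334
  outer loop
   vertex 2.5 2.6 5.6
   vertex 0.2 2.5 4.2
   vertex 5.2 1.3 3.3
  endloop
 endfacet
 facet normal 0.385 -0.533 0.753
  outer loop
   vertex 2.5 2.6 5.6
   vertex 5.2 1.3 3.3
   vertex 5.8 4.7 5.4
  endloop
 endfacet
 facet normal -0.490 0.398 0.776
  outer loop
   vertex 2.5 2.6 5.6
   vertex 1.2 4.9 3.6
   vertex 0.2 2.5 4.2
  endloop
 endfacet
 facet normal -0.136 0.695 0.706
  outer loop
   vertex 4.2 5.2 4.6
   vertex 5.8 4.7 5.4
   vertex 5.2 5.7 4.3
  endloop
 endfacet
 facet normal -0.254 0.818 0.516
  outer loop
   vertex 4.2 5.2 4.6
   vertex 5.2 5.7 4.3
   vertex 1.2 4.9 3.6
  endloop
 endfacet
 facet normal -0.262 0.491 0.831
  outer loop
   vertex 4.2 5.2 4.6
   vertex 2.5 2.6 5.6
   vertex 5.8 4.7 5.4
  endloop
 endfacet
 facet normal -0.317 0.514 0.797
  outer loop
   vertex 4.2 5.2 4.6
   vertex 1.2 4.9 3.6
   vertex 2.5 2.6 5.6
  endloop
 endfacet
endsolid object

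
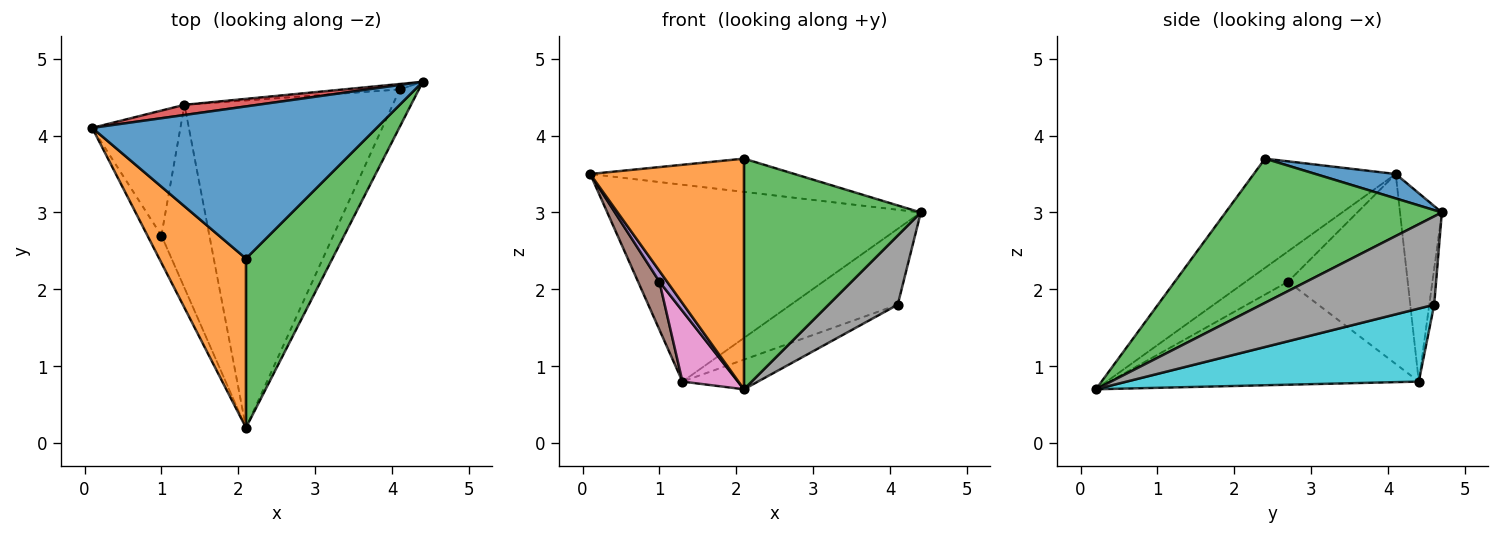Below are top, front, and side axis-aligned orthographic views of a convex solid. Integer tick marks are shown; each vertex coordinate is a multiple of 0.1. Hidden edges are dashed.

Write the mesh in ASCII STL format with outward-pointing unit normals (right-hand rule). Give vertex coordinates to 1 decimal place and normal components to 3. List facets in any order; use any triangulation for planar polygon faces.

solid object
 facet normal 0.084 0.213 0.974
  outer loop
   vertex 2.1 2.4 3.7
   vertex 4.4 4.7 3.0
   vertex 0.1 4.1 3.5
  endloop
 endfacet
 facet normal -0.597 -0.647 0.474
  outer loop
   vertex 2.1 2.4 3.7
   vertex 0.1 4.1 3.5
   vertex 2.1 0.2 0.7
  endloop
 endfacet
 facet normal 0.702 -0.574 0.421
  outer loop
   vertex 2.1 2.4 3.7
   vertex 2.1 0.2 0.7
   vertex 4.4 4.7 3.0
  endloop
 endfacet
 facet normal -0.132 0.990 0.051
  outer loop
   vertex 1.3 4.4 0.8
   vertex 0.1 4.1 3.5
   vertex 4.4 4.7 3.0
  endloop
 endfacet
 facet normal -0.896 -0.163 -0.413
  outer loop
   vertex 1.0 2.7 2.1
   vertex 2.1 0.2 0.7
   vertex 0.1 4.1 3.5
  endloop
 endfacet
 facet normal -0.895 -0.160 -0.416
  outer loop
   vertex 1.0 2.7 2.1
   vertex 0.1 4.1 3.5
   vertex 1.3 4.4 0.8
  endloop
 endfacet
 facet normal -0.895 -0.161 -0.416
  outer loop
   vertex 1.0 2.7 2.1
   vertex 1.3 4.4 0.8
   vertex 2.1 0.2 0.7
  endloop
 endfacet
 facet normal 0.910 -0.364 -0.197
  outer loop
   vertex 4.1 4.6 1.8
   vertex 4.4 4.7 3.0
   vertex 2.1 0.2 0.7
  endloop
 endfacet
 facet normal -0.046 0.996 -0.072
  outer loop
   vertex 4.1 4.6 1.8
   vertex 1.3 4.4 0.8
   vertex 4.4 4.7 3.0
  endloop
 endfacet
 facet normal 0.330 0.085 -0.940
  outer loop
   vertex 4.1 4.6 1.8
   vertex 2.1 0.2 0.7
   vertex 1.3 4.4 0.8
  endloop
 endfacet
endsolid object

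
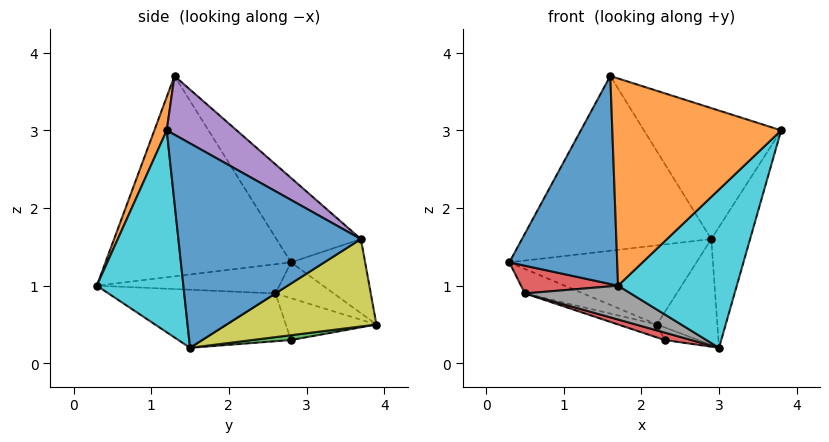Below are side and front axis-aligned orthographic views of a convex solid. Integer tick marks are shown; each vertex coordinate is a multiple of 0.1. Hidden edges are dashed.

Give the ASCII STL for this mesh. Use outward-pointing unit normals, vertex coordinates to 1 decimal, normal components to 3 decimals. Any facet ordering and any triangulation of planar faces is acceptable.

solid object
 facet normal -0.854 -0.497 0.152
  outer loop
   vertex 1.6 1.3 3.7
   vertex 0.3 2.8 1.3
   vertex 1.7 0.3 1.0
  endloop
 endfacet
 facet normal 0.068 -0.935 0.349
  outer loop
   vertex 1.6 1.3 3.7
   vertex 1.7 0.3 1.0
   vertex 3.8 1.2 3.0
  endloop
 endfacet
 facet normal -0.577 0.577 -0.577
  outer loop
   vertex 0.5 2.6 0.9
   vertex 0.3 2.8 1.3
   vertex 2.2 3.9 0.5
  endloop
 endfacet
 facet normal -0.865 -0.460 -0.202
  outer loop
   vertex 0.5 2.6 0.9
   vertex 1.7 0.3 1.0
   vertex 0.3 2.8 1.3
  endloop
 endfacet
 facet normal 0.277 0.543 0.792
  outer loop
   vertex 2.9 3.7 1.6
   vertex 1.6 1.3 3.7
   vertex 3.8 1.2 3.0
  endloop
 endfacet
 facet normal -0.342 0.862 0.374
  outer loop
   vertex 2.9 3.7 1.6
   vertex 2.2 3.9 0.5
   vertex 0.3 2.8 1.3
  endloop
 endfacet
 facet normal -0.319 0.716 0.621
  outer loop
   vertex 2.9 3.7 1.6
   vertex 0.3 2.8 1.3
   vertex 1.6 1.3 3.7
  endloop
 endfacet
 facet normal -0.353 -0.224 -0.909
  outer loop
   vertex 3.0 1.5 0.2
   vertex 1.7 0.3 1.0
   vertex 0.5 2.6 0.9
  endloop
 endfacet
 facet normal 0.822 0.332 -0.463
  outer loop
   vertex 3.0 1.5 0.2
   vertex 2.2 3.9 0.5
   vertex 2.9 3.7 1.6
  endloop
 endfacet
 facet normal 0.571 -0.783 -0.247
  outer loop
   vertex 3.0 1.5 0.2
   vertex 3.8 1.2 3.0
   vertex 1.7 0.3 1.0
  endloop
 endfacet
 facet normal 0.947 0.202 -0.249
  outer loop
   vertex 3.0 1.5 0.2
   vertex 2.9 3.7 1.6
   vertex 3.8 1.2 3.0
  endloop
 endfacet
 facet normal -0.327 0.140 -0.935
  outer loop
   vertex 2.3 2.8 0.3
   vertex 0.5 2.6 0.9
   vertex 2.2 3.9 0.5
  endloop
 endfacet
 facet normal 0.224 0.194 -0.955
  outer loop
   vertex 2.3 2.8 0.3
   vertex 2.2 3.9 0.5
   vertex 3.0 1.5 0.2
  endloop
 endfacet
 facet normal -0.306 -0.092 -0.948
  outer loop
   vertex 2.3 2.8 0.3
   vertex 3.0 1.5 0.2
   vertex 0.5 2.6 0.9
  endloop
 endfacet
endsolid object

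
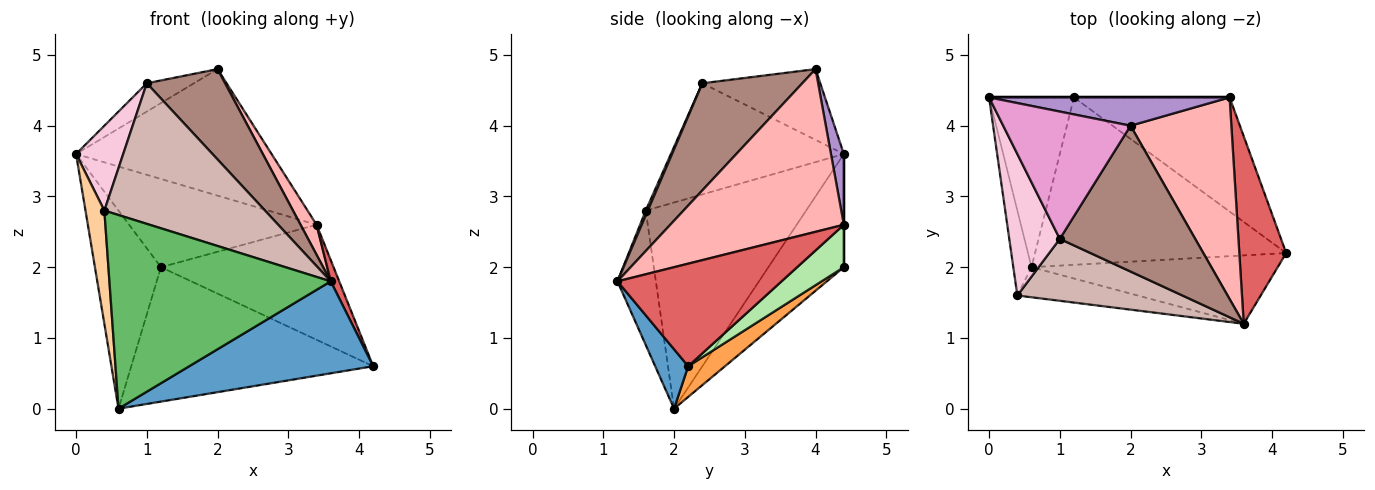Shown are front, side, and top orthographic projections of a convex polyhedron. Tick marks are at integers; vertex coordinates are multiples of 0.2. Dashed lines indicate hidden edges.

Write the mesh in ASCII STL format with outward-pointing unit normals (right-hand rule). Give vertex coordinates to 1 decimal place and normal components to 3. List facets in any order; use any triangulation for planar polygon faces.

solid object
 facet normal 0.143 -0.794 -0.591
  outer loop
   vertex 3.6 1.2 1.8
   vertex 0.6 2.0 0.0
   vertex 4.2 2.2 0.6
  endloop
 endfacet
 facet normal -0.655 0.573 -0.492
  outer loop
   vertex 1.2 4.4 2.0
   vertex 0.6 2.0 0.0
   vertex 0.0 4.4 3.6
  endloop
 endfacet
 facet normal 0.095 0.623 -0.776
  outer loop
   vertex 1.2 4.4 2.0
   vertex 4.2 2.2 0.6
   vertex 0.6 2.0 0.0
  endloop
 endfacet
 facet normal -0.989 -0.116 -0.087
  outer loop
   vertex 0.4 1.6 2.8
   vertex 0.0 4.4 3.6
   vertex 0.6 2.0 0.0
  endloop
 endfacet
 facet normal -0.169 -0.974 -0.151
  outer loop
   vertex 0.4 1.6 2.8
   vertex 0.6 2.0 0.0
   vertex 3.6 1.2 1.8
  endloop
 endfacet
 facet normal 0.189 0.697 -0.692
  outer loop
   vertex 3.4 4.4 2.6
   vertex 4.2 2.2 0.6
   vertex 1.2 4.4 2.0
  endloop
 endfacet
 facet normal 0.909 -0.047 0.415
  outer loop
   vertex 3.4 4.4 2.6
   vertex 3.6 1.2 1.8
   vertex 4.2 2.2 0.6
  endloop
 endfacet
 facet normal 0.847 -0.078 0.525
  outer loop
   vertex 3.4 4.4 2.6
   vertex 2.0 4.0 4.8
   vertex 3.6 1.2 1.8
  endloop
 endfacet
 facet normal 0.064 0.974 0.218
  outer loop
   vertex 3.4 4.4 2.6
   vertex 0.0 4.4 3.6
   vertex 2.0 4.0 4.8
  endloop
 endfacet
 facet normal 0.000 1.000 0.000
  outer loop
   vertex 3.4 4.4 2.6
   vertex 1.2 4.4 2.0
   vertex 0.0 4.4 3.6
  endloop
 endfacet
 facet normal 0.558 -0.437 0.705
  outer loop
   vertex 1.0 2.4 4.6
   vertex 3.6 1.2 1.8
   vertex 2.0 4.0 4.8
  endloop
 endfacet
 facet normal 0.012 -0.915 0.403
  outer loop
   vertex 1.0 2.4 4.6
   vertex 0.4 1.6 2.8
   vertex 3.6 1.2 1.8
  endloop
 endfacet
 facet normal -0.477 0.191 0.858
  outer loop
   vertex 1.0 2.4 4.6
   vertex 2.0 4.0 4.8
   vertex 0.0 4.4 3.6
  endloop
 endfacet
 facet normal -0.884 -0.241 0.402
  outer loop
   vertex 1.0 2.4 4.6
   vertex 0.0 4.4 3.6
   vertex 0.4 1.6 2.8
  endloop
 endfacet
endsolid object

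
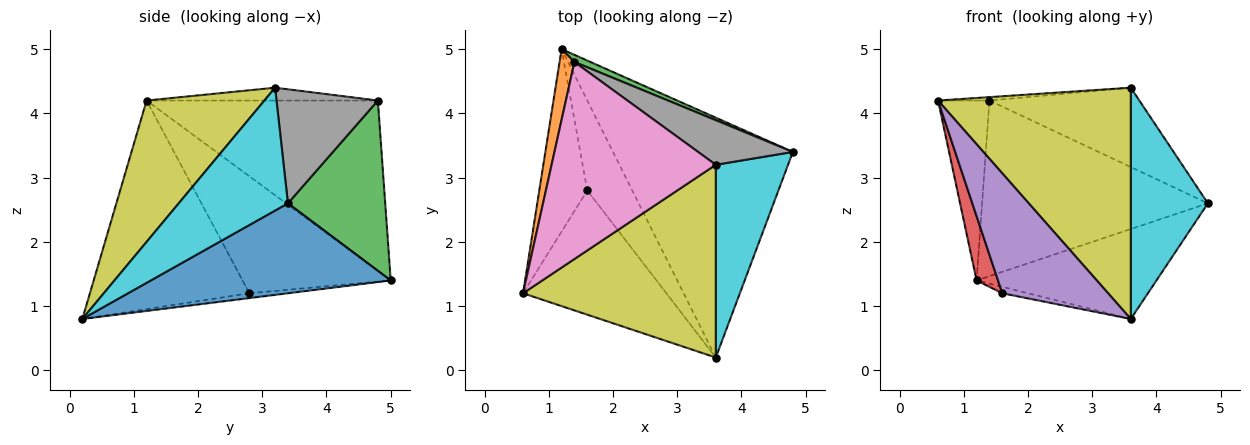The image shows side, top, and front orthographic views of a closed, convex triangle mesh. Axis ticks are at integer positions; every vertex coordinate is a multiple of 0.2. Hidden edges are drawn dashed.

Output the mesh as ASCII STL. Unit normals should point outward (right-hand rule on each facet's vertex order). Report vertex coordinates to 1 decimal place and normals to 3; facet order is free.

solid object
 facet normal 0.424 0.318 -0.848
  outer loop
   vertex 3.6 0.2 0.8
   vertex 1.2 5.0 1.4
   vertex 4.8 3.4 2.6
  endloop
 endfacet
 facet normal -0.973 0.216 0.085
  outer loop
   vertex 1.4 4.8 4.2
   vertex 1.2 5.0 1.4
   vertex 0.6 1.2 4.2
  endloop
 endfacet
 facet normal 0.395 0.918 0.037
  outer loop
   vertex 1.4 4.8 4.2
   vertex 4.8 3.4 2.6
   vertex 1.2 5.0 1.4
  endloop
 endfacet
 facet normal -0.917 -0.133 -0.376
  outer loop
   vertex 1.6 2.8 1.2
   vertex 0.6 1.2 4.2
   vertex 1.2 5.0 1.4
  endloop
 endfacet
 facet normal -0.723 -0.480 -0.497
  outer loop
   vertex 1.6 2.8 1.2
   vertex 3.6 0.2 0.8
   vertex 0.6 1.2 4.2
  endloop
 endfacet
 facet normal -0.106 0.071 -0.992
  outer loop
   vertex 1.6 2.8 1.2
   vertex 1.2 5.0 1.4
   vertex 3.6 0.2 0.8
  endloop
 endfacet
 facet normal -0.078 0.017 0.997
  outer loop
   vertex 3.6 3.2 4.4
   vertex 1.4 4.8 4.2
   vertex 0.6 1.2 4.2
  endloop
 endfacet
 facet normal 0.508 0.751 0.422
  outer loop
   vertex 3.6 3.2 4.4
   vertex 4.8 3.4 2.6
   vertex 1.4 4.8 4.2
  endloop
 endfacet
 facet normal 0.425 -0.695 0.580
  outer loop
   vertex 3.6 3.2 4.4
   vertex 0.6 1.2 4.2
   vertex 3.6 0.2 0.8
  endloop
 endfacet
 facet normal 0.736 -0.520 0.433
  outer loop
   vertex 3.6 3.2 4.4
   vertex 3.6 0.2 0.8
   vertex 4.8 3.4 2.6
  endloop
 endfacet
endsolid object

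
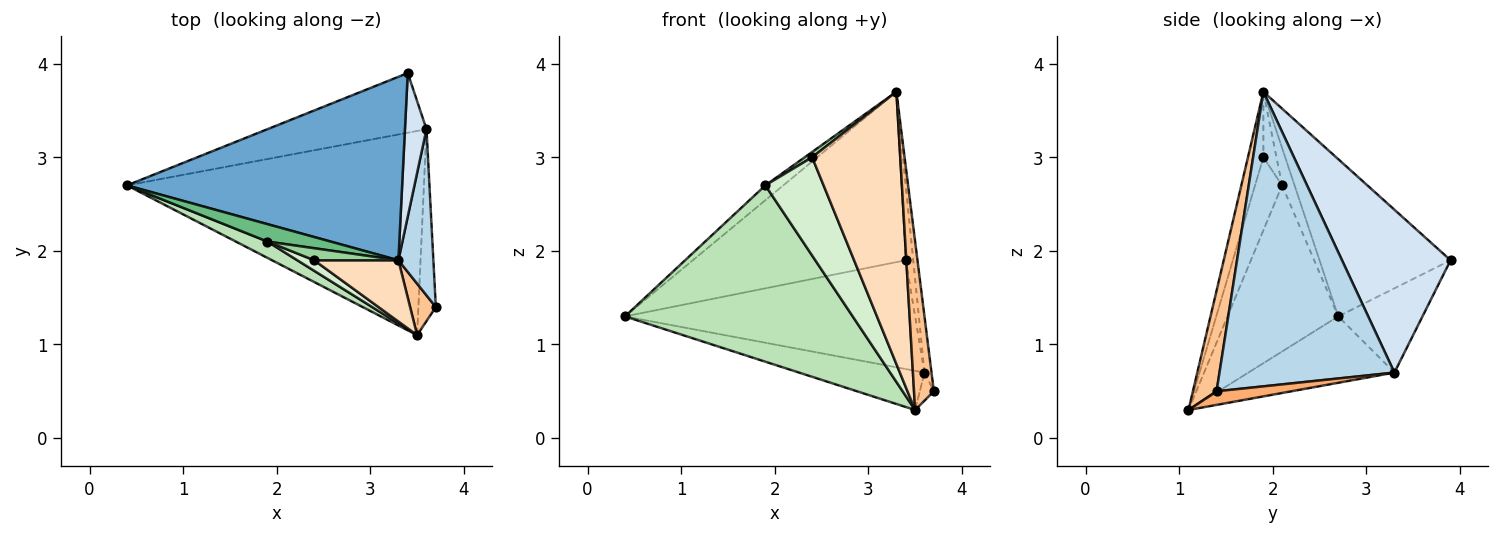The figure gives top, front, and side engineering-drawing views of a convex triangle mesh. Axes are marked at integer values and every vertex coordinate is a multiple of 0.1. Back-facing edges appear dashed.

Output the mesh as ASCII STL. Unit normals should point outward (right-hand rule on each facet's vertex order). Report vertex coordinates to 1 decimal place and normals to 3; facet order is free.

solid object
 facet normal -0.386 0.628 0.676
  outer loop
   vertex 3.3 1.9 3.7
   vertex 3.4 3.9 1.9
   vertex 0.4 2.7 1.3
  endloop
 endfacet
 facet normal -0.247 0.850 -0.466
  outer loop
   vertex 3.6 3.3 0.7
   vertex 0.4 2.7 1.3
   vertex 3.4 3.9 1.9
  endloop
 endfacet
 facet normal 0.992 0.040 0.118
  outer loop
   vertex 3.6 3.3 0.7
   vertex 3.3 1.9 3.7
   vertex 3.7 1.4 0.5
  endloop
 endfacet
 facet normal 0.989 0.068 0.131
  outer loop
   vertex 3.6 3.3 0.7
   vertex 3.4 3.9 1.9
   vertex 3.3 1.9 3.7
  endloop
 endfacet
 facet normal -0.214 0.184 -0.959
  outer loop
   vertex 3.5 1.1 0.3
   vertex 0.4 2.7 1.3
   vertex 3.6 3.3 0.7
  endloop
 endfacet
 facet normal 0.611 0.115 -0.783
  outer loop
   vertex 3.5 1.1 0.3
   vertex 3.6 3.3 0.7
   vertex 3.7 1.4 0.5
  endloop
 endfacet
 facet normal 0.752 -0.630 0.192
  outer loop
   vertex 3.5 1.1 0.3
   vertex 3.7 1.4 0.5
   vertex 3.3 1.9 3.7
  endloop
 endfacet
 facet normal -0.168 -0.962 0.216
  outer loop
   vertex 3.5 1.1 0.3
   vertex 3.3 1.9 3.7
   vertex 2.4 1.9 3.0
  endloop
 endfacet
 facet normal -0.411 0.591 0.694
  outer loop
   vertex 1.9 2.1 2.7
   vertex 3.3 1.9 3.7
   vertex 0.4 2.7 1.3
  endloop
 endfacet
 facet normal -0.579 -0.331 0.745
  outer loop
   vertex 1.9 2.1 2.7
   vertex 2.4 1.9 3.0
   vertex 3.3 1.9 3.7
  endloop
 endfacet
 facet normal -0.436 -0.896 0.083
  outer loop
   vertex 1.9 2.1 2.7
   vertex 0.4 2.7 1.3
   vertex 3.5 1.1 0.3
  endloop
 endfacet
 facet normal -0.419 -0.903 0.097
  outer loop
   vertex 1.9 2.1 2.7
   vertex 3.5 1.1 0.3
   vertex 2.4 1.9 3.0
  endloop
 endfacet
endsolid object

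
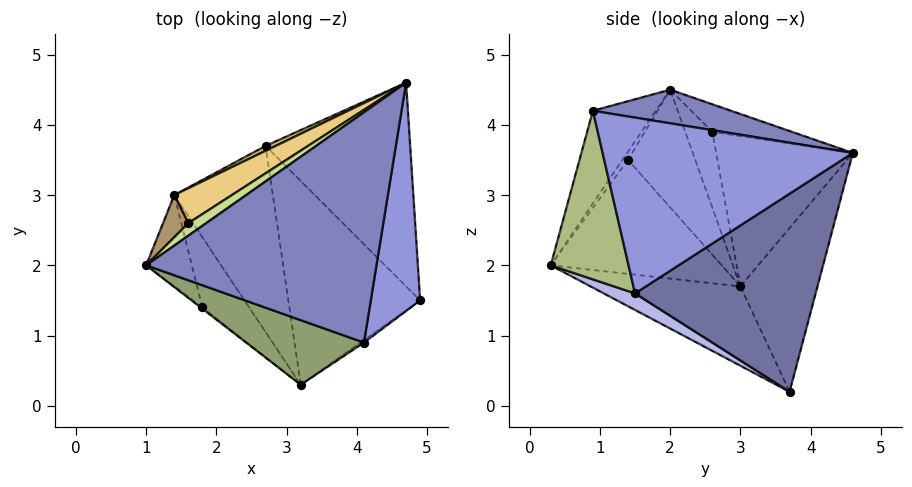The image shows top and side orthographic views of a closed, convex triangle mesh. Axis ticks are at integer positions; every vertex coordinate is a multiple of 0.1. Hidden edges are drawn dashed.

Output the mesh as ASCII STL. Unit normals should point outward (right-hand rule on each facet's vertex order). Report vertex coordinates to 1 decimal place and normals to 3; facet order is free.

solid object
 facet normal 0.741 0.397 -0.541
  outer loop
   vertex 2.7 3.7 0.2
   vertex 4.7 4.6 3.6
   vertex 4.9 1.5 1.6
  endloop
 endfacet
 facet normal 0.143 0.136 0.980
  outer loop
   vertex 4.1 0.9 4.2
   vertex 4.7 4.6 3.6
   vertex 1.0 2.0 4.5
  endloop
 endfacet
 facet normal 0.957 -0.112 0.269
  outer loop
   vertex 4.1 0.9 4.2
   vertex 4.9 1.5 1.6
   vertex 4.7 4.6 3.6
  endloop
 endfacet
 facet normal 0.111 -0.452 -0.885
  outer loop
   vertex 3.2 0.3 2.0
   vertex 2.7 3.7 0.2
   vertex 4.9 1.5 1.6
  endloop
 endfacet
 facet normal -0.281 -0.890 0.358
  outer loop
   vertex 3.2 0.3 2.0
   vertex 4.1 0.9 4.2
   vertex 1.0 2.0 4.5
  endloop
 endfacet
 facet normal 0.575 -0.818 -0.012
  outer loop
   vertex 3.2 0.3 2.0
   vertex 4.9 1.5 1.6
   vertex 4.1 0.9 4.2
  endloop
 endfacet
 facet normal -0.492 0.810 0.318
  outer loop
   vertex 1.6 2.6 3.9
   vertex 1.0 2.0 4.5
   vertex 4.7 4.6 3.6
  endloop
 endfacet
 facet normal -0.560 -0.450 -0.695
  outer loop
   vertex 1.4 3.0 1.7
   vertex 2.7 3.7 0.2
   vertex 3.2 0.3 2.0
  endloop
 endfacet
 facet normal -0.588 0.784 0.196
  outer loop
   vertex 1.4 3.0 1.7
   vertex 1.0 2.0 4.5
   vertex 1.6 2.6 3.9
  endloop
 endfacet
 facet normal -0.449 0.893 0.028
  outer loop
   vertex 1.4 3.0 1.7
   vertex 4.7 4.6 3.6
   vertex 2.7 3.7 0.2
  endloop
 endfacet
 facet normal -0.518 0.832 0.198
  outer loop
   vertex 1.4 3.0 1.7
   vertex 1.6 2.6 3.9
   vertex 4.7 4.6 3.6
  endloop
 endfacet
 facet normal -0.700 -0.700 -0.140
  outer loop
   vertex 1.8 1.4 3.5
   vertex 3.2 0.3 2.0
   vertex 1.0 2.0 4.5
  endloop
 endfacet
 facet normal -0.785 -0.539 -0.305
  outer loop
   vertex 1.8 1.4 3.5
   vertex 1.0 2.0 4.5
   vertex 1.4 3.0 1.7
  endloop
 endfacet
 facet normal -0.772 -0.550 -0.317
  outer loop
   vertex 1.8 1.4 3.5
   vertex 1.4 3.0 1.7
   vertex 3.2 0.3 2.0
  endloop
 endfacet
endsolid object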